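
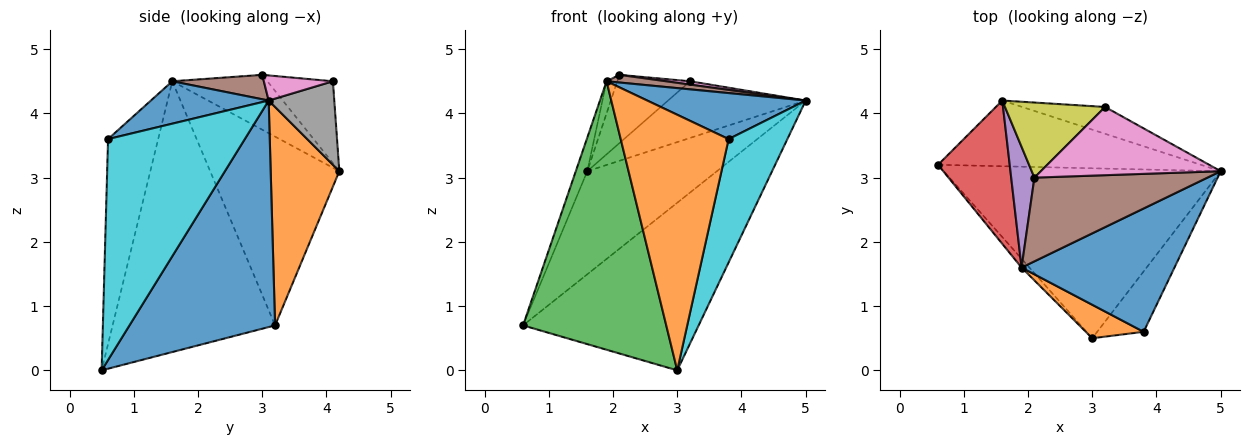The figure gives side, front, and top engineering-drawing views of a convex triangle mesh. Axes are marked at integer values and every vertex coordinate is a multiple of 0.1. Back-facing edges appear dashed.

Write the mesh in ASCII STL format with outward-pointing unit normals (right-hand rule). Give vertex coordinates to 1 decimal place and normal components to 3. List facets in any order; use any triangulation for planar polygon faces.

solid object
 facet normal 0.503 0.607 -0.615
  outer loop
   vertex 3.0 0.5 0.0
   vertex 0.6 3.2 0.7
   vertex 5.0 3.1 4.2
  endloop
 endfacet
 facet normal 0.408 0.770 -0.491
  outer loop
   vertex 1.6 4.2 3.1
   vertex 5.0 3.1 4.2
   vertex 0.6 3.2 0.7
  endloop
 endfacet
 facet normal -0.750 -0.661 -0.022
  outer loop
   vertex 1.9 1.6 4.5
   vertex 0.6 3.2 0.7
   vertex 3.0 0.5 0.0
  endloop
 endfacet
 facet normal -0.932 0.083 0.354
  outer loop
   vertex 1.9 1.6 4.5
   vertex 1.6 4.2 3.1
   vertex 0.6 3.2 0.7
  endloop
 endfacet
 facet normal -0.916 0.103 0.388
  outer loop
   vertex 1.9 1.6 4.5
   vertex 2.1 3.0 4.6
   vertex 1.6 4.2 3.1
  endloop
 endfacet
 facet normal 0.139 -0.090 0.986
  outer loop
   vertex 1.9 1.6 4.5
   vertex 5.0 3.1 4.2
   vertex 2.1 3.0 4.6
  endloop
 endfacet
 facet normal 0.138 -0.048 0.989
  outer loop
   vertex 3.2 4.1 4.5
   vertex 2.1 3.0 4.6
   vertex 5.0 3.1 4.2
  endloop
 endfacet
 facet normal 0.396 0.830 -0.393
  outer loop
   vertex 3.2 4.1 4.5
   vertex 5.0 3.1 4.2
   vertex 1.6 4.2 3.1
  endloop
 endfacet
 facet normal -0.518 0.575 0.633
  outer loop
   vertex 3.2 4.1 4.5
   vertex 1.6 4.2 3.1
   vertex 2.1 3.0 4.6
  endloop
 endfacet
 facet normal 0.902 -0.387 -0.190
  outer loop
   vertex 3.8 0.6 3.6
   vertex 3.0 0.5 0.0
   vertex 5.0 3.1 4.2
  endloop
 endfacet
 facet normal 0.251 -0.338 0.907
  outer loop
   vertex 3.8 0.6 3.6
   vertex 5.0 3.1 4.2
   vertex 1.9 1.6 4.5
  endloop
 endfacet
 facet normal -0.418 -0.901 0.118
  outer loop
   vertex 3.8 0.6 3.6
   vertex 1.9 1.6 4.5
   vertex 3.0 0.5 0.0
  endloop
 endfacet
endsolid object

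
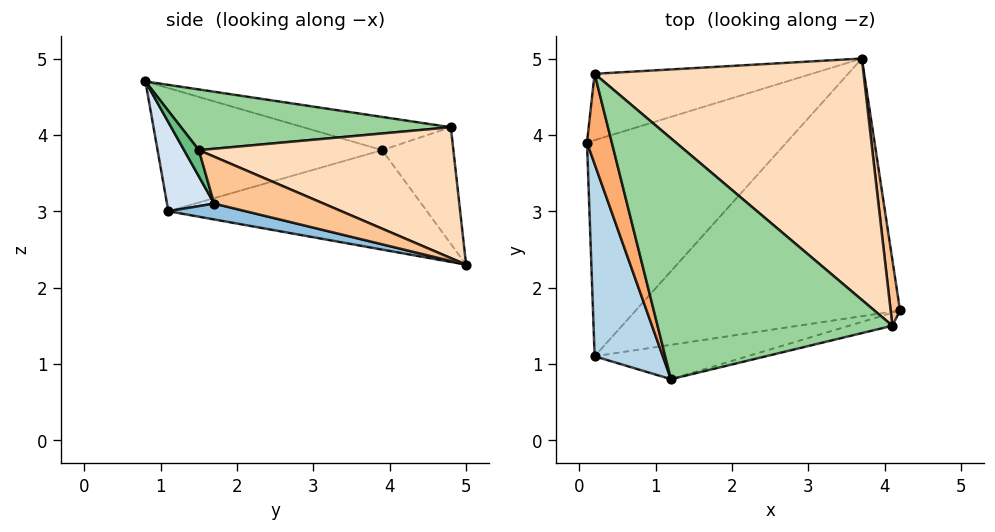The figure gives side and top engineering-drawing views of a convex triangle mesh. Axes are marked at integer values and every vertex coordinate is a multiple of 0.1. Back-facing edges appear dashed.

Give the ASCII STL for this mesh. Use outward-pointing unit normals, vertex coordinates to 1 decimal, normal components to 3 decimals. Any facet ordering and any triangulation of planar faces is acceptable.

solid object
 facet normal -0.434 0.233 -0.870
  outer loop
   vertex 0.2 1.1 3.0
   vertex 0.1 3.9 3.8
   vertex 3.7 5.0 2.3
  endloop
 endfacet
 facet normal 0.058 -0.227 -0.972
  outer loop
   vertex 0.2 1.1 3.0
   vertex 3.7 5.0 2.3
   vertex 4.2 1.7 3.1
  endloop
 endfacet
 facet normal -0.862 -0.167 0.478
  outer loop
   vertex 0.2 1.1 3.0
   vertex 1.2 0.8 4.7
   vertex 0.1 3.9 3.8
  endloop
 endfacet
 facet normal 0.150 -0.955 -0.257
  outer loop
   vertex 0.2 1.1 3.0
   vertex 4.2 1.7 3.1
   vertex 1.2 0.8 4.7
  endloop
 endfacet
 facet normal -0.447 0.327 -0.833
  outer loop
   vertex 0.2 4.8 4.1
   vertex 3.7 5.0 2.3
   vertex 0.1 3.9 3.8
  endloop
 endfacet
 facet normal -0.796 -0.110 0.595
  outer loop
   vertex 0.2 4.8 4.1
   vertex 0.1 3.9 3.8
   vertex 1.2 0.8 4.7
  endloop
 endfacet
 facet normal 0.962 0.192 0.192
  outer loop
   vertex 4.1 1.5 3.8
   vertex 4.2 1.7 3.1
   vertex 3.7 5.0 2.3
  endloop
 endfacet
 facet normal 0.401 0.399 0.824
  outer loop
   vertex 4.1 1.5 3.8
   vertex 3.7 5.0 2.3
   vertex 0.2 4.8 4.1
  endloop
 endfacet
 facet normal 0.153 -0.956 -0.251
  outer loop
   vertex 4.1 1.5 3.8
   vertex 1.2 0.8 4.7
   vertex 4.2 1.7 3.1
  endloop
 endfacet
 facet normal 0.245 0.203 0.948
  outer loop
   vertex 4.1 1.5 3.8
   vertex 0.2 4.8 4.1
   vertex 1.2 0.8 4.7
  endloop
 endfacet
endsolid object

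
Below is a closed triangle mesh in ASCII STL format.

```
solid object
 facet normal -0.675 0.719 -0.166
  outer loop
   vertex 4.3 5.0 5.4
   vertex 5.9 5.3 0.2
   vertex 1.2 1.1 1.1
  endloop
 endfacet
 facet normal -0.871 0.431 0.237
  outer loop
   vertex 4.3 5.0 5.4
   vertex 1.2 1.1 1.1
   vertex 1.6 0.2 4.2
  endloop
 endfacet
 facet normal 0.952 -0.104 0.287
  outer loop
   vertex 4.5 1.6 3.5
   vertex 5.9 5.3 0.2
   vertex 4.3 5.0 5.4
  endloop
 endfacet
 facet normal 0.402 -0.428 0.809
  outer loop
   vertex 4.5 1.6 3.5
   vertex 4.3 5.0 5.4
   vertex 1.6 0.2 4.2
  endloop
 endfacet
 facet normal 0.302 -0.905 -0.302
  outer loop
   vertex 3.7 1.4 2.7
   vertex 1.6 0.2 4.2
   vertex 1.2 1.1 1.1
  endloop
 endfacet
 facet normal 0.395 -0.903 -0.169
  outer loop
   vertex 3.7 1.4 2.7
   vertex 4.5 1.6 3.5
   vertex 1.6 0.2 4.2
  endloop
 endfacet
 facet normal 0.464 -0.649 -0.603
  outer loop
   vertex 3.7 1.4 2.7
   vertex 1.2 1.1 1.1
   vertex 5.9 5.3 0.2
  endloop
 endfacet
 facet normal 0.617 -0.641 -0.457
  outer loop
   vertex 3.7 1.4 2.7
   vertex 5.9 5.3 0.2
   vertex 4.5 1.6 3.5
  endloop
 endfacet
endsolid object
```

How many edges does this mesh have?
12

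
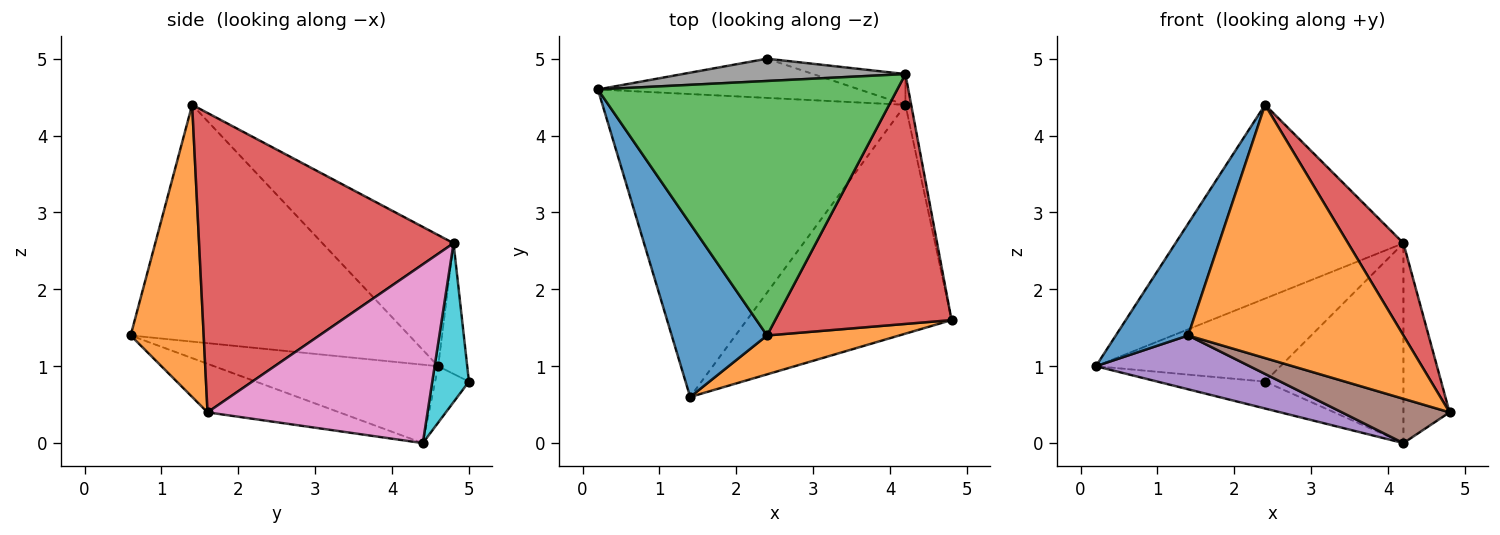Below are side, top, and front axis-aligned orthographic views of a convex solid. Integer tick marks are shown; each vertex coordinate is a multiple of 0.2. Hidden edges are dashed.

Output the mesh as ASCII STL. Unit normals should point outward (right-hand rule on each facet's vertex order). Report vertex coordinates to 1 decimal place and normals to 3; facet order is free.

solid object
 facet normal -0.902 -0.234 0.363
  outer loop
   vertex 2.4 1.4 4.4
   vertex 0.2 4.6 1.0
   vertex 1.4 0.6 1.4
  endloop
 endfacet
 facet normal 0.318 -0.937 0.144
  outer loop
   vertex 2.4 1.4 4.4
   vertex 1.4 0.6 1.4
   vertex 4.8 1.6 0.4
  endloop
 endfacet
 facet normal -0.329 0.572 0.751
  outer loop
   vertex 4.2 4.8 2.6
   vertex 0.2 4.6 1.0
   vertex 2.4 1.4 4.4
  endloop
 endfacet
 facet normal 0.847 -0.184 0.499
  outer loop
   vertex 4.2 4.8 2.6
   vertex 2.4 1.4 4.4
   vertex 4.8 1.6 0.4
  endloop
 endfacet
 facet normal -0.247 -0.170 -0.954
  outer loop
   vertex 4.2 4.4 0.0
   vertex 1.4 0.6 1.4
   vertex 0.2 4.6 1.0
  endloop
 endfacet
 facet normal -0.227 -0.185 -0.956
  outer loop
   vertex 4.2 4.4 0.0
   vertex 4.8 1.6 0.4
   vertex 1.4 0.6 1.4
  endloop
 endfacet
 facet normal 0.978 0.205 -0.032
  outer loop
   vertex 4.2 4.4 0.0
   vertex 4.2 4.8 2.6
   vertex 4.8 1.6 0.4
  endloop
 endfacet
 facet normal -0.150 0.955 0.256
  outer loop
   vertex 2.4 5.0 0.8
   vertex 0.2 4.6 1.0
   vertex 4.2 4.8 2.6
  endloop
 endfacet
 facet normal -0.175 0.557 -0.812
  outer loop
   vertex 2.4 5.0 0.8
   vertex 4.2 4.4 0.0
   vertex 0.2 4.6 1.0
  endloop
 endfacet
 facet normal 0.253 0.956 -0.147
  outer loop
   vertex 2.4 5.0 0.8
   vertex 4.2 4.8 2.6
   vertex 4.2 4.4 0.0
  endloop
 endfacet
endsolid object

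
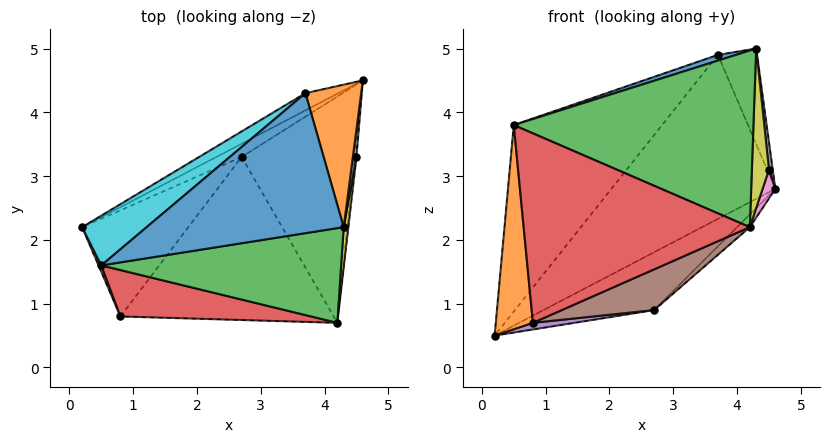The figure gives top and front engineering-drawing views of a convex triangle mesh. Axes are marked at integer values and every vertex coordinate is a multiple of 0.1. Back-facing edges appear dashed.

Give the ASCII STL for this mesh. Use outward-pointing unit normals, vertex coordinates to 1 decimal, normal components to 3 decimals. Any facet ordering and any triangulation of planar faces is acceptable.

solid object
 facet normal -0.422 0.902 -0.095
  outer loop
   vertex 3.7 4.3 4.9
   vertex 4.6 4.5 2.8
   vertex 0.2 2.2 0.5
  endloop
 endfacet
 facet normal 0.876 0.269 0.401
  outer loop
   vertex 3.7 4.3 4.9
   vertex 4.3 2.2 5.0
   vertex 4.6 4.5 2.8
  endloop
 endfacet
 facet normal -0.366 0.907 -0.207
  outer loop
   vertex 2.7 3.3 0.9
   vertex 0.2 2.2 0.5
   vertex 4.6 4.5 2.8
  endloop
 endfacet
 facet normal 0.694 0.041 -0.719
  outer loop
   vertex 2.7 3.3 0.9
   vertex 4.6 4.5 2.8
   vertex 4.2 0.7 2.2
  endloop
 endfacet
 facet normal 0.184 -0.061 -0.981
  outer loop
   vertex 0.8 0.8 0.7
   vertex 0.2 2.2 0.5
   vertex 2.7 3.3 0.9
  endloop
 endfacet
 facet normal 0.388 -0.223 -0.894
  outer loop
   vertex 0.8 0.8 0.7
   vertex 2.7 3.3 0.9
   vertex 4.2 0.7 2.2
  endloop
 endfacet
 facet normal 0.994 -0.096 -0.053
  outer loop
   vertex 4.5 3.3 3.1
   vertex 4.2 0.7 2.2
   vertex 4.6 4.5 2.8
  endloop
 endfacet
 facet normal 0.996 -0.066 0.066
  outer loop
   vertex 4.5 3.3 3.1
   vertex 4.6 4.5 2.8
   vertex 4.3 2.2 5.0
  endloop
 endfacet
 facet normal 0.992 -0.125 0.032
  outer loop
   vertex 4.5 3.3 3.1
   vertex 4.3 2.2 5.0
   vertex 4.2 0.7 2.2
  endloop
 endfacet
 facet normal -0.671 0.717 0.191
  outer loop
   vertex 0.5 1.6 3.8
   vertex 3.7 4.3 4.9
   vertex 0.2 2.2 0.5
  endloop
 endfacet
 facet normal -0.295 -0.039 0.955
  outer loop
   vertex 0.5 1.6 3.8
   vertex 4.3 2.2 5.0
   vertex 3.7 4.3 4.9
  endloop
 endfacet
 facet normal -0.920 -0.392 0.012
  outer loop
   vertex 0.5 1.6 3.8
   vertex 0.2 2.2 0.5
   vertex 0.8 0.8 0.7
  endloop
 endfacet
 facet normal -0.010 -0.881 0.472
  outer loop
   vertex 0.5 1.6 3.8
   vertex 4.2 0.7 2.2
   vertex 4.3 2.2 5.0
  endloop
 endfacet
 facet normal -0.132 -0.963 0.236
  outer loop
   vertex 0.5 1.6 3.8
   vertex 0.8 0.8 0.7
   vertex 4.2 0.7 2.2
  endloop
 endfacet
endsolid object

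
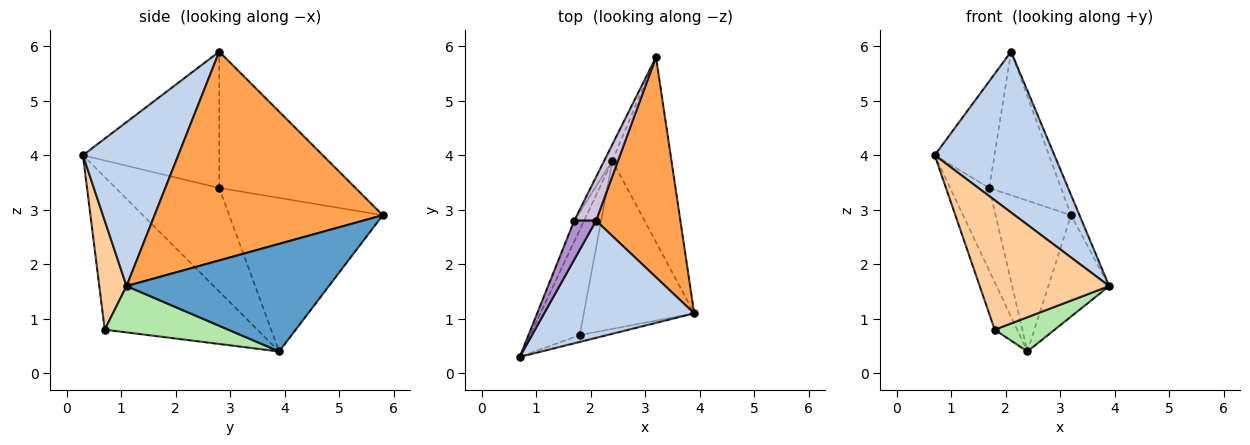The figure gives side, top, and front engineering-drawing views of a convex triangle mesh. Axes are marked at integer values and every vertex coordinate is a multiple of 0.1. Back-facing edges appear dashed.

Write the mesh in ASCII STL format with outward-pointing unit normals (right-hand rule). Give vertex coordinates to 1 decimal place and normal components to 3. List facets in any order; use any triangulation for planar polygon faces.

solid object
 facet normal 0.848 0.255 -0.465
  outer loop
   vertex 2.4 3.9 0.4
   vertex 3.2 5.8 2.9
   vertex 3.9 1.1 1.6
  endloop
 endfacet
 facet normal 0.541 -0.680 0.495
  outer loop
   vertex 2.1 2.8 5.9
   vertex 0.7 0.3 4.0
   vertex 3.9 1.1 1.6
  endloop
 endfacet
 facet normal 0.927 0.034 0.374
  outer loop
   vertex 2.1 2.8 5.9
   vertex 3.9 1.1 1.6
   vertex 3.2 5.8 2.9
  endloop
 endfacet
 facet normal 0.206 -0.977 -0.051
  outer loop
   vertex 1.8 0.7 0.8
   vertex 3.9 1.1 1.6
   vertex 0.7 0.3 4.0
  endloop
 endfacet
 facet normal -0.942 0.138 -0.306
  outer loop
   vertex 1.8 0.7 0.8
   vertex 0.7 0.3 4.0
   vertex 2.4 3.9 0.4
  endloop
 endfacet
 facet normal 0.380 -0.185 -0.906
  outer loop
   vertex 1.8 0.7 0.8
   vertex 2.4 3.9 0.4
   vertex 3.9 1.1 1.6
  endloop
 endfacet
 facet normal -0.932 0.352 -0.089
  outer loop
   vertex 1.7 2.8 3.4
   vertex 2.4 3.9 0.4
   vertex 0.7 0.3 4.0
  endloop
 endfacet
 facet normal -0.897 0.440 -0.048
  outer loop
   vertex 1.7 2.8 3.4
   vertex 3.2 5.8 2.9
   vertex 2.4 3.9 0.4
  endloop
 endfacet
 facet normal -0.906 0.397 0.145
  outer loop
   vertex 1.7 2.8 3.4
   vertex 0.7 0.3 4.0
   vertex 2.1 2.8 5.9
  endloop
 endfacet
 facet normal -0.876 0.461 0.140
  outer loop
   vertex 1.7 2.8 3.4
   vertex 2.1 2.8 5.9
   vertex 3.2 5.8 2.9
  endloop
 endfacet
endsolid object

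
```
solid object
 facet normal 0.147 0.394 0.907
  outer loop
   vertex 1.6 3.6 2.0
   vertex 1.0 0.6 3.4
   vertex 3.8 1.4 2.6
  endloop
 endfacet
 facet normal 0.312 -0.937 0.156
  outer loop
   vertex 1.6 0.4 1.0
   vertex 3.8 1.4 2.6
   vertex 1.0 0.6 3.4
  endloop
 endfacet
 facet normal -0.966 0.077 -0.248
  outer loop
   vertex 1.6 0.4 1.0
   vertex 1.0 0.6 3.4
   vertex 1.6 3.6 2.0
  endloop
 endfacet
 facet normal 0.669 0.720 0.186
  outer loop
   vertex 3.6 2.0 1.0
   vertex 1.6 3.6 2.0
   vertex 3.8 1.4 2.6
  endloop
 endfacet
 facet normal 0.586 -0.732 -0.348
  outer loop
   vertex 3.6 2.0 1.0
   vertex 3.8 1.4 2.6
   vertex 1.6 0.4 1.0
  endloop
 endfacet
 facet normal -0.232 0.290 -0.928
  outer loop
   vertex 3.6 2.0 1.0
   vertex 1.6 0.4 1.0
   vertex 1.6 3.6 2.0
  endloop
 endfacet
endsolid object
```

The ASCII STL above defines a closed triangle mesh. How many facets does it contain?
6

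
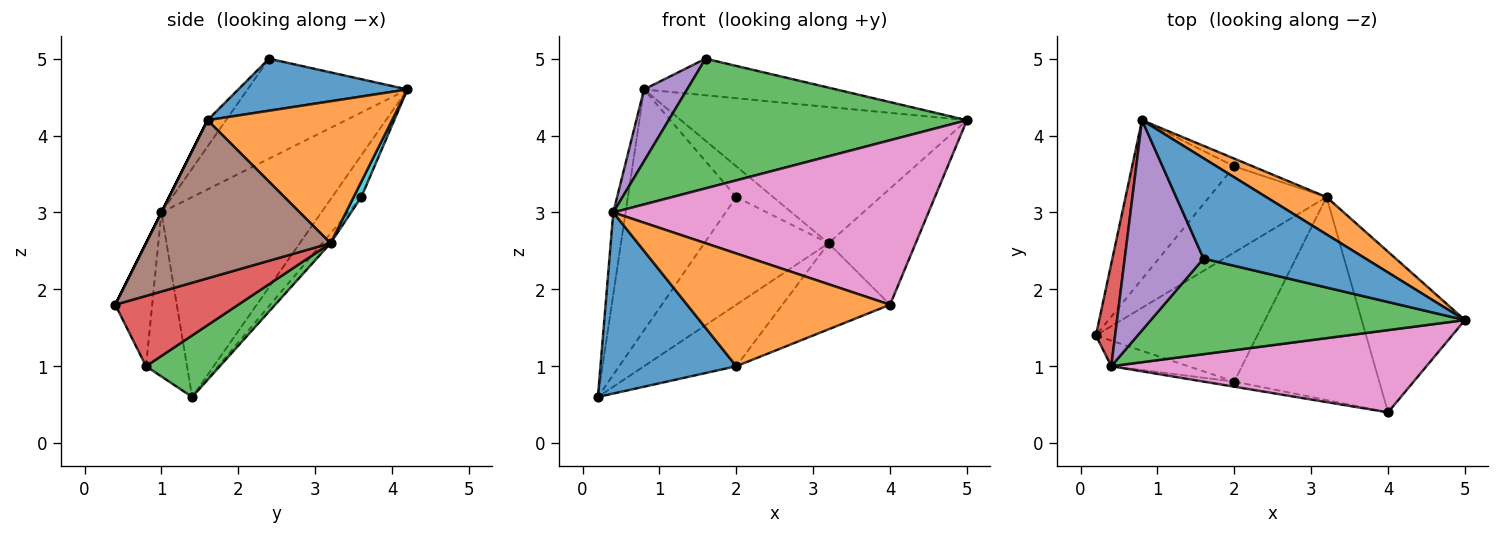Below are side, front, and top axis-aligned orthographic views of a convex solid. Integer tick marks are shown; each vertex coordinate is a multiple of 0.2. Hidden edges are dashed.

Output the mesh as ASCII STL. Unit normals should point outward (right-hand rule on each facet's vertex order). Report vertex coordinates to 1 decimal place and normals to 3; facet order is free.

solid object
 facet normal 0.289 0.328 0.899
  outer loop
   vertex 1.6 2.4 5.0
   vertex 5.0 1.6 4.2
   vertex 0.8 4.2 4.6
  endloop
 endfacet
 facet normal 0.528 0.819 0.225
  outer loop
   vertex 3.2 3.2 2.6
   vertex 0.8 4.2 4.6
   vertex 5.0 1.6 4.2
  endloop
 endfacet
 facet normal -0.050 -0.804 0.593
  outer loop
   vertex 0.4 1.0 3.0
   vertex 5.0 1.6 4.2
   vertex 1.6 2.4 5.0
  endloop
 endfacet
 facet normal -0.993 0.076 0.095
  outer loop
   vertex 0.4 1.0 3.0
   vertex 0.8 4.2 4.6
   vertex 0.2 1.4 0.6
  endloop
 endfacet
 facet normal -0.768 -0.207 0.606
  outer loop
   vertex 0.4 1.0 3.0
   vertex 1.6 2.4 5.0
   vertex 0.8 4.2 4.6
  endloop
 endfacet
 facet normal 0.779 0.368 -0.508
  outer loop
   vertex 4.0 0.4 1.8
   vertex 3.2 3.2 2.6
   vertex 5.0 1.6 4.2
  endloop
 endfacet
 facet normal 0.000 -0.894 0.447
  outer loop
   vertex 4.0 0.4 1.8
   vertex 5.0 1.6 4.2
   vertex 0.4 1.0 3.0
  endloop
 endfacet
 facet normal -0.219 0.814 -0.537
  outer loop
   vertex 2.0 3.6 3.2
   vertex 0.2 1.4 0.6
   vertex 0.8 4.2 4.6
  endloop
 endfacet
 facet normal -0.052 0.780 -0.624
  outer loop
   vertex 2.0 3.6 3.2
   vertex 3.2 3.2 2.6
   vertex 0.2 1.4 0.6
  endloop
 endfacet
 facet normal 0.198 0.951 -0.238
  outer loop
   vertex 2.0 3.6 3.2
   vertex 0.8 4.2 4.6
   vertex 3.2 3.2 2.6
  endloop
 endfacet
 facet normal -0.286 -0.949 -0.134
  outer loop
   vertex 2.0 0.8 1.0
   vertex 0.4 1.0 3.0
   vertex 0.2 1.4 0.6
  endloop
 endfacet
 facet normal -0.179 -0.983 -0.045
  outer loop
   vertex 2.0 0.8 1.0
   vertex 4.0 0.4 1.8
   vertex 0.4 1.0 3.0
  endloop
 endfacet
 facet normal 0.325 0.407 -0.854
  outer loop
   vertex 2.0 0.8 1.0
   vertex 0.2 1.4 0.6
   vertex 3.2 3.2 2.6
  endloop
 endfacet
 facet normal 0.408 0.357 -0.841
  outer loop
   vertex 2.0 0.8 1.0
   vertex 3.2 3.2 2.6
   vertex 4.0 0.4 1.8
  endloop
 endfacet
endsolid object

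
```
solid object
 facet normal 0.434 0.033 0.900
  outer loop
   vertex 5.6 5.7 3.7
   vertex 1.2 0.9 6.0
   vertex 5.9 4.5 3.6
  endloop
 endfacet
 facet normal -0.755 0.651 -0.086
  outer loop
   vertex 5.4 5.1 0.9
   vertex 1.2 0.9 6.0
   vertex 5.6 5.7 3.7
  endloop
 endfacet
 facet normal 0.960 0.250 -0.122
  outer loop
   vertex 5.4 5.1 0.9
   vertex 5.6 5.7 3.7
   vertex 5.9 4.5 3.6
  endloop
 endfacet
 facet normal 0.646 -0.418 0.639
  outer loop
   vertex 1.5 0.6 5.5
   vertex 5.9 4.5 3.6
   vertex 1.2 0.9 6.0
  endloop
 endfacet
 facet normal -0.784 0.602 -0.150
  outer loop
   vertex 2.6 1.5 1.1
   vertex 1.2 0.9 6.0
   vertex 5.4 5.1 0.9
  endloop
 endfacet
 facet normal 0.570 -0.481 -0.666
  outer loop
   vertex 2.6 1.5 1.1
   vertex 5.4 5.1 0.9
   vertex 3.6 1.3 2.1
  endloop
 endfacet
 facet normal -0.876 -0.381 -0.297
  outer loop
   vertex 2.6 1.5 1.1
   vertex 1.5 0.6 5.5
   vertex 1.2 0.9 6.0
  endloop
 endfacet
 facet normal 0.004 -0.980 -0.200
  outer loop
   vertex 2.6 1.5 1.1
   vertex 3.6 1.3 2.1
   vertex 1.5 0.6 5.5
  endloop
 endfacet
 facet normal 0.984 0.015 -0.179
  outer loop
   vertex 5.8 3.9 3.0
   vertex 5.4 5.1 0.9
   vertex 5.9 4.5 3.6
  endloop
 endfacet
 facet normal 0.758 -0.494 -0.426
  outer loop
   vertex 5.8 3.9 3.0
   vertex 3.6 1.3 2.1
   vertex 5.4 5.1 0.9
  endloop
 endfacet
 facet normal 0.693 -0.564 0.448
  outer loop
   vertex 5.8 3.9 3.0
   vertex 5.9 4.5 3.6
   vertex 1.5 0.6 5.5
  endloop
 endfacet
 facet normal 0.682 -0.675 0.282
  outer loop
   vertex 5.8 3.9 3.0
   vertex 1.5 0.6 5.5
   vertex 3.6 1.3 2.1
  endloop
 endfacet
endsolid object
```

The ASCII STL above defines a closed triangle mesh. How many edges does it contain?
18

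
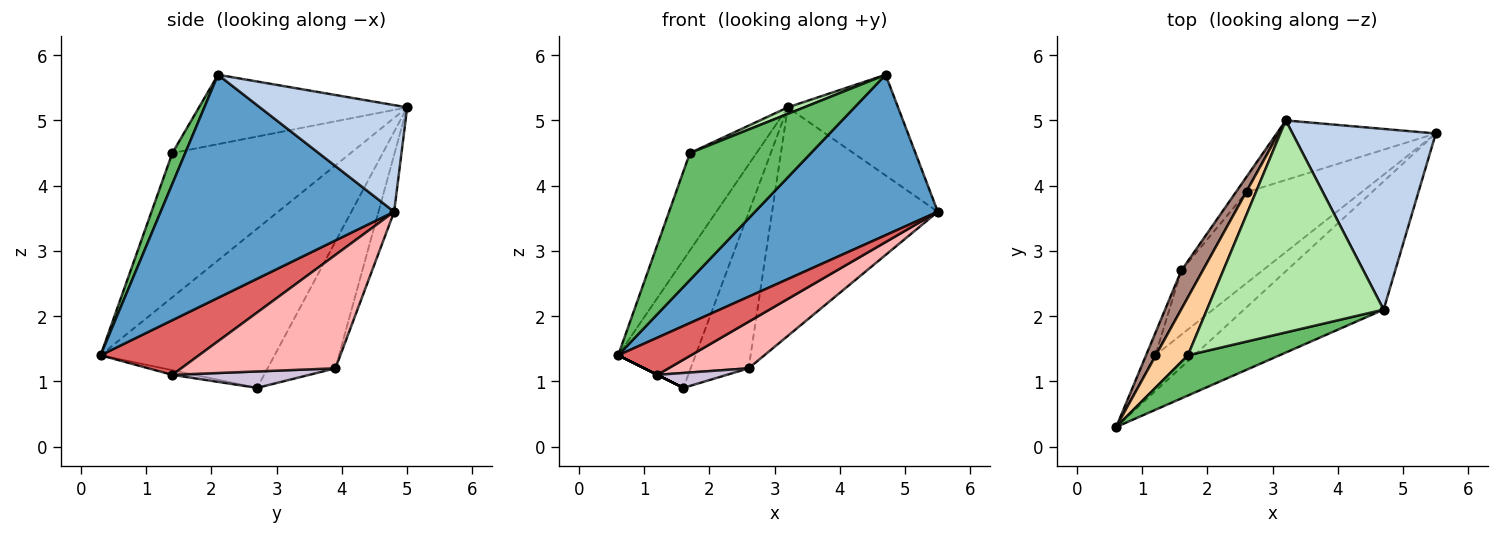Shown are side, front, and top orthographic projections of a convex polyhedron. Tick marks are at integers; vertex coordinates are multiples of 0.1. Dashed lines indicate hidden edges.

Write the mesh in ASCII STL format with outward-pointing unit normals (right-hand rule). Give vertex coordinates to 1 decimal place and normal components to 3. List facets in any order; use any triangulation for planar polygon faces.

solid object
 facet normal 0.706 -0.553 -0.442
  outer loop
   vertex 4.7 2.1 5.7
   vertex 0.6 0.3 1.4
   vertex 5.5 4.8 3.6
  endloop
 endfacet
 facet normal 0.545 0.408 0.732
  outer loop
   vertex 4.7 2.1 5.7
   vertex 5.5 4.8 3.6
   vertex 3.2 5.0 5.2
  endloop
 endfacet
 facet normal -0.091 0.964 -0.251
  outer loop
   vertex 2.6 3.9 1.2
   vertex 3.2 5.0 5.2
   vertex 5.5 4.8 3.6
  endloop
 endfacet
 facet normal -0.917 0.342 0.204
  outer loop
   vertex 1.7 1.4 4.5
   vertex 3.2 5.0 5.2
   vertex 0.6 0.3 1.4
  endloop
 endfacet
 facet normal 0.101 -0.948 0.301
  outer loop
   vertex 1.7 1.4 4.5
   vertex 0.6 0.3 1.4
   vertex 4.7 2.1 5.7
  endloop
 endfacet
 facet normal -0.365 -0.029 0.930
  outer loop
   vertex 1.7 1.4 4.5
   vertex 4.7 2.1 5.7
   vertex 3.2 5.0 5.2
  endloop
 endfacet
 facet normal 0.697 -0.516 -0.498
  outer loop
   vertex 1.2 1.4 1.1
   vertex 5.5 4.8 3.6
   vertex 0.6 0.3 1.4
  endloop
 endfacet
 facet normal 0.660 -0.343 -0.669
  outer loop
   vertex 1.2 1.4 1.1
   vertex 2.6 3.9 1.2
   vertex 5.5 4.8 3.6
  endloop
 endfacet
 facet normal -0.759 0.648 -0.064
  outer loop
   vertex 1.6 2.7 0.9
   vertex 3.2 5.0 5.2
   vertex 2.6 3.9 1.2
  endloop
 endfacet
 facet normal 0.582 -0.296 -0.758
  outer loop
   vertex 1.6 2.7 0.9
   vertex 2.6 3.9 1.2
   vertex 1.2 1.4 1.1
  endloop
 endfacet
 facet normal -0.907 0.403 0.122
  outer loop
   vertex 1.6 2.7 0.9
   vertex 0.6 0.3 1.4
   vertex 3.2 5.0 5.2
  endloop
 endfacet
 facet normal -0.447 0.000 -0.894
  outer loop
   vertex 1.6 2.7 0.9
   vertex 1.2 1.4 1.1
   vertex 0.6 0.3 1.4
  endloop
 endfacet
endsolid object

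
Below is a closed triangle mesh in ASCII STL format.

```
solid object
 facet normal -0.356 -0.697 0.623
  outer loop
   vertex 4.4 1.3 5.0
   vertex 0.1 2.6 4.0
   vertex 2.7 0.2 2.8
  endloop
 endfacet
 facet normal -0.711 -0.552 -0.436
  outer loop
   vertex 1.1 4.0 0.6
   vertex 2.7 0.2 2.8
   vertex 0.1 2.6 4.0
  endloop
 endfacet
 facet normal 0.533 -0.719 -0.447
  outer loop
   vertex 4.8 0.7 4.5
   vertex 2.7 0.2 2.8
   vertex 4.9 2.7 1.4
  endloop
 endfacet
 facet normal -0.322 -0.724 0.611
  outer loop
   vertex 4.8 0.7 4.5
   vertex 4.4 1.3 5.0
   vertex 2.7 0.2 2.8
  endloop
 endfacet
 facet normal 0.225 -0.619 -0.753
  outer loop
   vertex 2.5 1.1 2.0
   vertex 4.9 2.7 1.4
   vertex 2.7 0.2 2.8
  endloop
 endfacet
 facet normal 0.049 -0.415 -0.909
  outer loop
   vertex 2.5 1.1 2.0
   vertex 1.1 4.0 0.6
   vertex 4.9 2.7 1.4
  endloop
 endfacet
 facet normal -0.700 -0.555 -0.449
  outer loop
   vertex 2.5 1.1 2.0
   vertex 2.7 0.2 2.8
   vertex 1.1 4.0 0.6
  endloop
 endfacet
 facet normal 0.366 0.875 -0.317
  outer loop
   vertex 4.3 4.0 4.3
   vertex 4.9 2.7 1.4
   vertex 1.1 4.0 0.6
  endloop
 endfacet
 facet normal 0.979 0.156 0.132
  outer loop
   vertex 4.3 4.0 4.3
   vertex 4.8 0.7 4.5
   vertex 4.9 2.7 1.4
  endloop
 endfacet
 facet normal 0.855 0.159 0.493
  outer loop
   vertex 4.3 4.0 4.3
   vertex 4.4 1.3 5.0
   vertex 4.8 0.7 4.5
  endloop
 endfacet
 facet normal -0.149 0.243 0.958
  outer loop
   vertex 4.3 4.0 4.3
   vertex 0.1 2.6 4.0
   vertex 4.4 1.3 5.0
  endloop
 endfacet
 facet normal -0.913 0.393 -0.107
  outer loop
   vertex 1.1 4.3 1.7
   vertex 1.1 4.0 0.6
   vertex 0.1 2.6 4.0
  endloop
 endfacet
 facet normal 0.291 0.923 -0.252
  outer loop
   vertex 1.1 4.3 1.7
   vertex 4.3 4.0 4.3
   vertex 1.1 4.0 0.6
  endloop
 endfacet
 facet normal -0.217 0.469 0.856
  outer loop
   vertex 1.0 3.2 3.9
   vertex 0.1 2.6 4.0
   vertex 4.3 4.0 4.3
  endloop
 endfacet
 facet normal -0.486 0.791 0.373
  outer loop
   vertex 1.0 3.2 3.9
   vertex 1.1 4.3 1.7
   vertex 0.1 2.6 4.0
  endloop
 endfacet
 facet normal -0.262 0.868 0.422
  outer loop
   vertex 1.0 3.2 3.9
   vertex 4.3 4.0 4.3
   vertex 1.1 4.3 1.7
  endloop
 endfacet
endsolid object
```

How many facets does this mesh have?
16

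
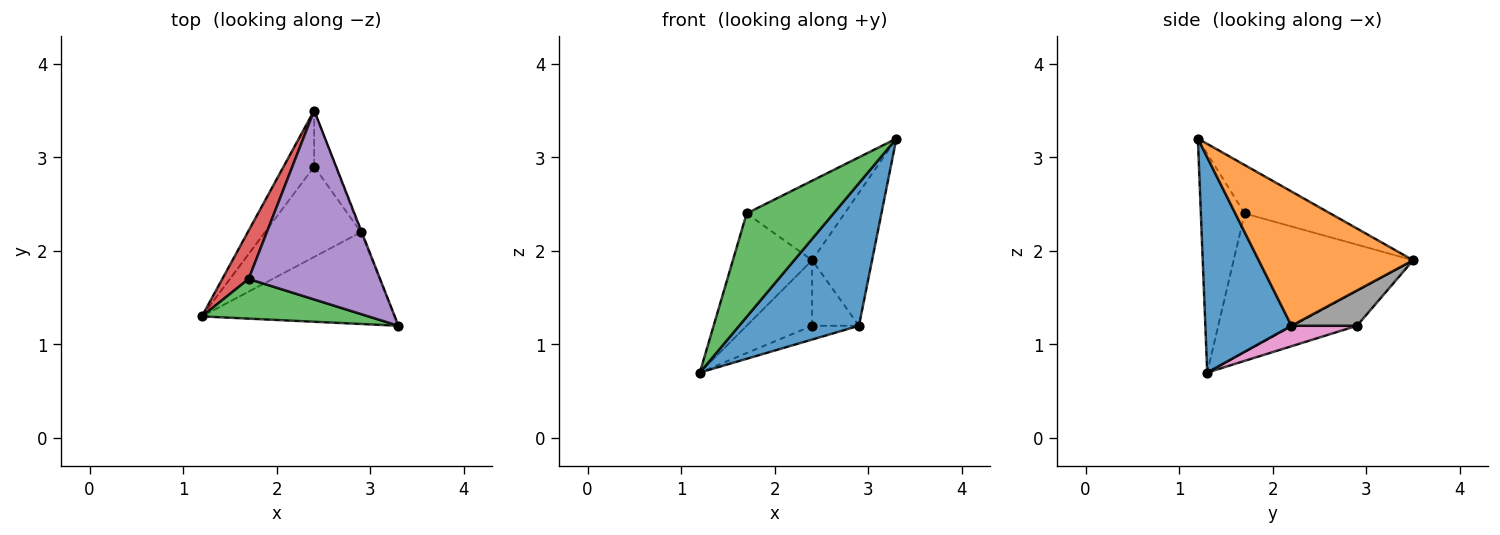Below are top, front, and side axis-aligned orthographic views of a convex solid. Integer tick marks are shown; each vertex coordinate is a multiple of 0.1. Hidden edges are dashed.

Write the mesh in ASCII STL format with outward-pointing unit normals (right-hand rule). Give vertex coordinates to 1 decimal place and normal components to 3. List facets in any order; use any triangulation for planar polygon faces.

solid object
 facet normal 0.517 -0.720 -0.463
  outer loop
   vertex 2.9 2.2 1.2
   vertex 3.3 1.2 3.2
   vertex 1.2 1.3 0.7
  endloop
 endfacet
 facet normal 0.932 0.362 -0.006
  outer loop
   vertex 2.9 2.2 1.2
   vertex 2.4 3.5 1.9
   vertex 3.3 1.2 3.2
  endloop
 endfacet
 facet normal -0.426 -0.845 0.324
  outer loop
   vertex 1.7 1.7 2.4
   vertex 1.2 1.3 0.7
   vertex 3.3 1.2 3.2
  endloop
 endfacet
 facet normal -0.901 0.398 0.171
  outer loop
   vertex 1.7 1.7 2.4
   vertex 2.4 3.5 1.9
   vertex 1.2 1.3 0.7
  endloop
 endfacet
 facet normal -0.322 0.367 0.873
  outer loop
   vertex 1.7 1.7 2.4
   vertex 3.3 1.2 3.2
   vertex 2.4 3.5 1.9
  endloop
 endfacet
 facet normal -0.595 0.610 -0.523
  outer loop
   vertex 2.4 2.9 1.2
   vertex 1.2 1.3 0.7
   vertex 2.4 3.5 1.9
  endloop
 endfacet
 facet normal 0.206 0.147 -0.967
  outer loop
   vertex 2.4 2.9 1.2
   vertex 2.9 2.2 1.2
   vertex 1.2 1.3 0.7
  endloop
 endfacet
 facet normal 0.728 0.520 -0.446
  outer loop
   vertex 2.4 2.9 1.2
   vertex 2.4 3.5 1.9
   vertex 2.9 2.2 1.2
  endloop
 endfacet
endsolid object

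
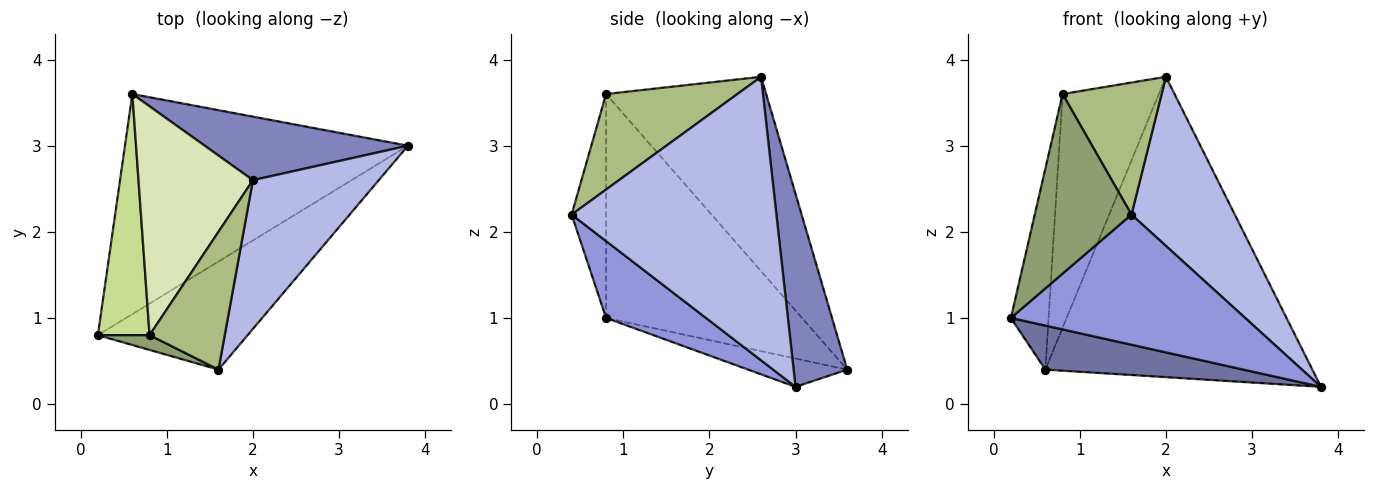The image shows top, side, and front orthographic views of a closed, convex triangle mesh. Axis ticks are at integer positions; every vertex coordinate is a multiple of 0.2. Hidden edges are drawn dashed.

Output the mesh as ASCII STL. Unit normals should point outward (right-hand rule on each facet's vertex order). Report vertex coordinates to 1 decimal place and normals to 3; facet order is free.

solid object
 facet normal -0.098 -0.195 -0.976
  outer loop
   vertex 0.6 3.6 0.4
   vertex 3.8 3.0 0.2
   vertex 0.2 0.8 1.0
  endloop
 endfacet
 facet normal 0.193 0.960 0.203
  outer loop
   vertex 2.0 2.6 3.8
   vertex 3.8 3.0 0.2
   vertex 0.6 3.6 0.4
  endloop
 endfacet
 facet normal 0.312 -0.731 -0.607
  outer loop
   vertex 1.6 0.4 2.2
   vertex 0.2 0.8 1.0
   vertex 3.8 3.0 0.2
  endloop
 endfacet
 facet normal 0.830 -0.419 0.368
  outer loop
   vertex 1.6 0.4 2.2
   vertex 3.8 3.0 0.2
   vertex 2.0 2.6 3.8
  endloop
 endfacet
 facet normal -0.335 -0.939 0.077
  outer loop
   vertex 0.8 0.8 3.6
   vertex 0.2 0.8 1.0
   vertex 1.6 0.4 2.2
  endloop
 endfacet
 facet normal 0.676 -0.510 0.532
  outer loop
   vertex 0.8 0.8 3.6
   vertex 1.6 0.4 2.2
   vertex 2.0 2.6 3.8
  endloop
 endfacet
 facet normal -0.958 0.184 0.221
  outer loop
   vertex 0.8 0.8 3.6
   vertex 0.6 3.6 0.4
   vertex 0.2 0.8 1.0
  endloop
 endfacet
 facet normal -0.765 0.460 0.450
  outer loop
   vertex 0.8 0.8 3.6
   vertex 2.0 2.6 3.8
   vertex 0.6 3.6 0.4
  endloop
 endfacet
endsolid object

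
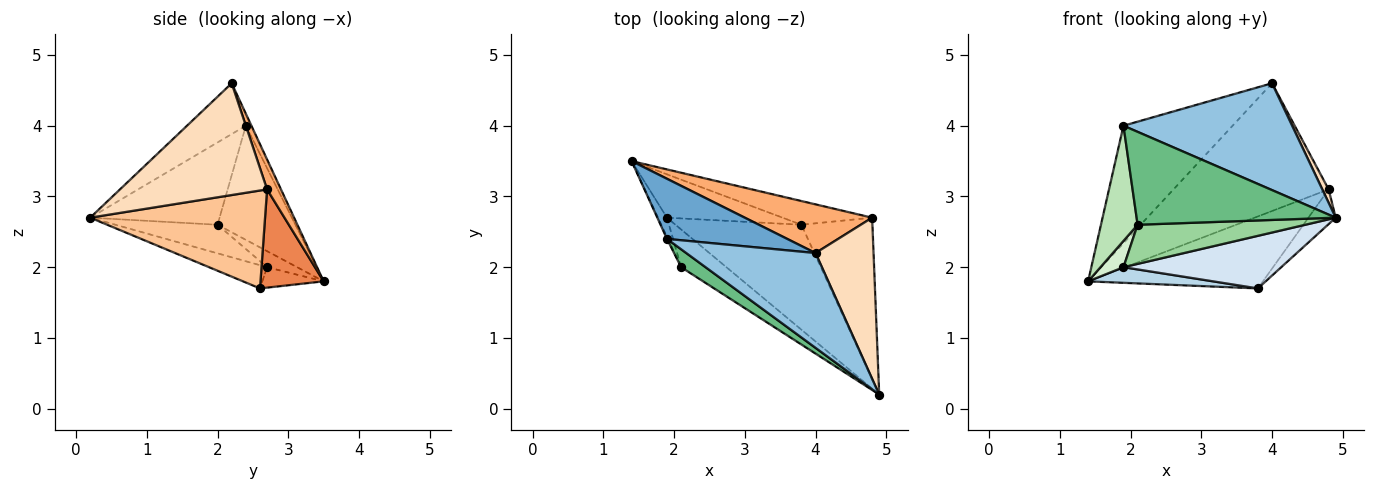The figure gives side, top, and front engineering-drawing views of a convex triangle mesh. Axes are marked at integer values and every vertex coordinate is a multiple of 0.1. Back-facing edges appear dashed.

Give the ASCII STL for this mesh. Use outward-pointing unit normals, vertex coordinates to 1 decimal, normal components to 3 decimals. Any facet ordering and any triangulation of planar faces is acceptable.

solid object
 facet normal -0.045 0.889 0.455
  outer loop
   vertex 1.9 2.4 4.0
   vertex 4.0 2.2 4.6
   vertex 1.4 3.5 1.8
  endloop
 endfacet
 facet normal -0.252 -0.724 0.642
  outer loop
   vertex 1.9 2.4 4.0
   vertex 4.9 0.2 2.7
   vertex 4.0 2.2 4.6
  endloop
 endfacet
 facet normal -0.164 -0.335 -0.928
  outer loop
   vertex 1.9 2.7 2.0
   vertex 1.4 3.5 1.8
   vertex 3.8 2.6 1.7
  endloop
 endfacet
 facet normal -0.163 -0.442 -0.882
  outer loop
   vertex 1.9 2.7 2.0
   vertex 3.8 2.6 1.7
   vertex 4.9 0.2 2.7
  endloop
 endfacet
 facet normal 0.325 0.898 -0.296
  outer loop
   vertex 4.8 2.7 3.1
   vertex 3.8 2.6 1.7
   vertex 1.4 3.5 1.8
  endloop
 endfacet
 facet normal 0.083 0.931 0.355
  outer loop
   vertex 4.8 2.7 3.1
   vertex 1.4 3.5 1.8
   vertex 4.0 2.2 4.6
  endloop
 endfacet
 facet normal 0.803 0.125 -0.583
  outer loop
   vertex 4.8 2.7 3.1
   vertex 4.9 0.2 2.7
   vertex 3.8 2.6 1.7
  endloop
 endfacet
 facet normal 0.887 -0.038 0.460
  outer loop
   vertex 4.8 2.7 3.1
   vertex 4.0 2.2 4.6
   vertex 4.9 0.2 2.7
  endloop
 endfacet
 facet normal -0.538 -0.828 0.160
  outer loop
   vertex 2.1 2.0 2.6
   vertex 4.9 0.2 2.7
   vertex 1.9 2.4 4.0
  endloop
 endfacet
 facet normal -0.401 -0.659 -0.636
  outer loop
   vertex 2.1 2.0 2.6
   vertex 1.9 2.7 2.0
   vertex 4.9 0.2 2.7
  endloop
 endfacet
 facet normal -0.905 -0.426 -0.007
  outer loop
   vertex 2.1 2.0 2.6
   vertex 1.9 2.4 4.0
   vertex 1.4 3.5 1.8
  endloop
 endfacet
 facet normal -0.726 -0.555 -0.406
  outer loop
   vertex 2.1 2.0 2.6
   vertex 1.4 3.5 1.8
   vertex 1.9 2.7 2.0
  endloop
 endfacet
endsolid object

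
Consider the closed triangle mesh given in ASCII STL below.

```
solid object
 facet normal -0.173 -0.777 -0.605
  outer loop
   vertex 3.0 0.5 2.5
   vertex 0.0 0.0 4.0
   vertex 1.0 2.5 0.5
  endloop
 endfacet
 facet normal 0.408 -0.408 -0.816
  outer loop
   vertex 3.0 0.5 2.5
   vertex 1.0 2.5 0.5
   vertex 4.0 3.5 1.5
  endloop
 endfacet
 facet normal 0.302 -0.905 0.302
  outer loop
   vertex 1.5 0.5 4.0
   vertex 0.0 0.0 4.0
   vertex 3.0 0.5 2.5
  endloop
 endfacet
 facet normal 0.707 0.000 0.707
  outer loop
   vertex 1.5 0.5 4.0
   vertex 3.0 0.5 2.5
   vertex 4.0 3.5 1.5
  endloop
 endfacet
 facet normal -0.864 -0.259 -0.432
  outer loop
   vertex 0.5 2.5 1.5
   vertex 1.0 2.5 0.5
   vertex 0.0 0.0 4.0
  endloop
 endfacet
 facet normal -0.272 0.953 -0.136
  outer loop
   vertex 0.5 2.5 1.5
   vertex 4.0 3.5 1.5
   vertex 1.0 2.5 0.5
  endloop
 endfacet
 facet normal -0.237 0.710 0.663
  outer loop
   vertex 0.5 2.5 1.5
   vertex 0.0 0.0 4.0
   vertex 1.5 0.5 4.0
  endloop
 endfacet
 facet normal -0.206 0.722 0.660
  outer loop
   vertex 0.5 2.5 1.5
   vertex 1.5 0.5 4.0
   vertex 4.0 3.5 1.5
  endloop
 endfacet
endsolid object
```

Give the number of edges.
12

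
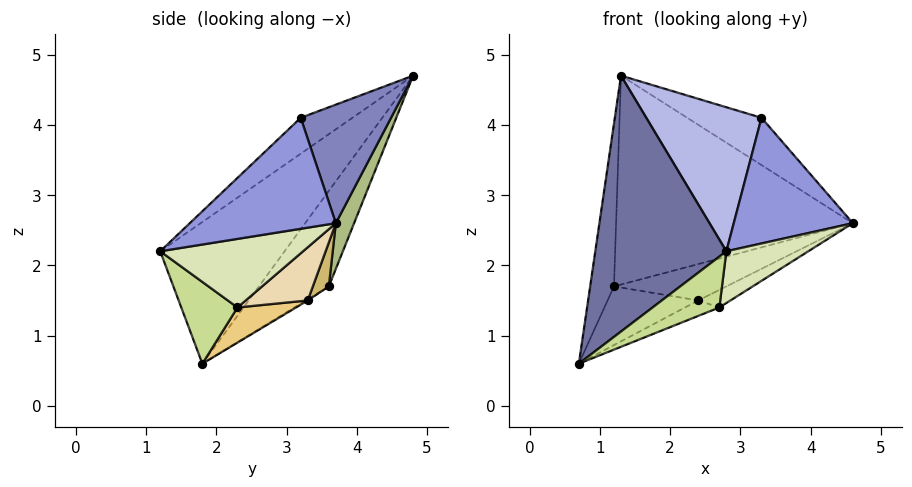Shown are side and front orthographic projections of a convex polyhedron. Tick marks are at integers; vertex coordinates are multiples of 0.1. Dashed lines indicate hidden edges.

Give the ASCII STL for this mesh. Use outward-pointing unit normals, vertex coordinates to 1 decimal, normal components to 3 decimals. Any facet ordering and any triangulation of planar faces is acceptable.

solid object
 facet normal -0.582 -0.613 0.534
  outer loop
   vertex 2.8 1.2 2.2
   vertex 1.3 4.8 4.7
   vertex 0.7 1.8 0.6
  endloop
 endfacet
 facet normal 0.580 0.477 0.661
  outer loop
   vertex 3.3 3.2 4.1
   vertex 4.6 3.7 2.6
   vertex 1.3 4.8 4.7
  endloop
 endfacet
 facet normal 0.704 -0.574 0.419
  outer loop
   vertex 3.3 3.2 4.1
   vertex 2.8 1.2 2.2
   vertex 4.6 3.7 2.6
  endloop
 endfacet
 facet normal -0.280 -0.624 0.730
  outer loop
   vertex 3.3 3.2 4.1
   vertex 1.3 4.8 4.7
   vertex 2.8 1.2 2.2
  endloop
 endfacet
 facet normal -0.942 0.321 -0.097
  outer loop
   vertex 1.2 3.6 1.7
   vertex 0.7 1.8 0.6
   vertex 1.3 4.8 4.7
  endloop
 endfacet
 facet normal 0.071 0.925 -0.372
  outer loop
   vertex 1.2 3.6 1.7
   vertex 1.3 4.8 4.7
   vertex 4.6 3.7 2.6
  endloop
 endfacet
 facet normal 0.426 -0.506 -0.750
  outer loop
   vertex 2.7 2.3 1.4
   vertex 2.8 1.2 2.2
   vertex 0.7 1.8 0.6
  endloop
 endfacet
 facet normal 0.680 -0.390 -0.621
  outer loop
   vertex 2.7 2.3 1.4
   vertex 4.6 3.7 2.6
   vertex 2.8 1.2 2.2
  endloop
 endfacet
 facet normal -0.011 0.524 -0.852
  outer loop
   vertex 2.4 3.3 1.5
   vertex 0.7 1.8 0.6
   vertex 1.2 3.6 1.7
  endloop
 endfacet
 facet normal 0.118 0.833 -0.540
  outer loop
   vertex 2.4 3.3 1.5
   vertex 1.2 3.6 1.7
   vertex 4.6 3.7 2.6
  endloop
 endfacet
 facet normal 0.323 0.190 -0.927
  outer loop
   vertex 2.4 3.3 1.5
   vertex 2.7 2.3 1.4
   vertex 0.7 1.8 0.6
  endloop
 endfacet
 facet normal 0.406 0.211 -0.889
  outer loop
   vertex 2.4 3.3 1.5
   vertex 4.6 3.7 2.6
   vertex 2.7 2.3 1.4
  endloop
 endfacet
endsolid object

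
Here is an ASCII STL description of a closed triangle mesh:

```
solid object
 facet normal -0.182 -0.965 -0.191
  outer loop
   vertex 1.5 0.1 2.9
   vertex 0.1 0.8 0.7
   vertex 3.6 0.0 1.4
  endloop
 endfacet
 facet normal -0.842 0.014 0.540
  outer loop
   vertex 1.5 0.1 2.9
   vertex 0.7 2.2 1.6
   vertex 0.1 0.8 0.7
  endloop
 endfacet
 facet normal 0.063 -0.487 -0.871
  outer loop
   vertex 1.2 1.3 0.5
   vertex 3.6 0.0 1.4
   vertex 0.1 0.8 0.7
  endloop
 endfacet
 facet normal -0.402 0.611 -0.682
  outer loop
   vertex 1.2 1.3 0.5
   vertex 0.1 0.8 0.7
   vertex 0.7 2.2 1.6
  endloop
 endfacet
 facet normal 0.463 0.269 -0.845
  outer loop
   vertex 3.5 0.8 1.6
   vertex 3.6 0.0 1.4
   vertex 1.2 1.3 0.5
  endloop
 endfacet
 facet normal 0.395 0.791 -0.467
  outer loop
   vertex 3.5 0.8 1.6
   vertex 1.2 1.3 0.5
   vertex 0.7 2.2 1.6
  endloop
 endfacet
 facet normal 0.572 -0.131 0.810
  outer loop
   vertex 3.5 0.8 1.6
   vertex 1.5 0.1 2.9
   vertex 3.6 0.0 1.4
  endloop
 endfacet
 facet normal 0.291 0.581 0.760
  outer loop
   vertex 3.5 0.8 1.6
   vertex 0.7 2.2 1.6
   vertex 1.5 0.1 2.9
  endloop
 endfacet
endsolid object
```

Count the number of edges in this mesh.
12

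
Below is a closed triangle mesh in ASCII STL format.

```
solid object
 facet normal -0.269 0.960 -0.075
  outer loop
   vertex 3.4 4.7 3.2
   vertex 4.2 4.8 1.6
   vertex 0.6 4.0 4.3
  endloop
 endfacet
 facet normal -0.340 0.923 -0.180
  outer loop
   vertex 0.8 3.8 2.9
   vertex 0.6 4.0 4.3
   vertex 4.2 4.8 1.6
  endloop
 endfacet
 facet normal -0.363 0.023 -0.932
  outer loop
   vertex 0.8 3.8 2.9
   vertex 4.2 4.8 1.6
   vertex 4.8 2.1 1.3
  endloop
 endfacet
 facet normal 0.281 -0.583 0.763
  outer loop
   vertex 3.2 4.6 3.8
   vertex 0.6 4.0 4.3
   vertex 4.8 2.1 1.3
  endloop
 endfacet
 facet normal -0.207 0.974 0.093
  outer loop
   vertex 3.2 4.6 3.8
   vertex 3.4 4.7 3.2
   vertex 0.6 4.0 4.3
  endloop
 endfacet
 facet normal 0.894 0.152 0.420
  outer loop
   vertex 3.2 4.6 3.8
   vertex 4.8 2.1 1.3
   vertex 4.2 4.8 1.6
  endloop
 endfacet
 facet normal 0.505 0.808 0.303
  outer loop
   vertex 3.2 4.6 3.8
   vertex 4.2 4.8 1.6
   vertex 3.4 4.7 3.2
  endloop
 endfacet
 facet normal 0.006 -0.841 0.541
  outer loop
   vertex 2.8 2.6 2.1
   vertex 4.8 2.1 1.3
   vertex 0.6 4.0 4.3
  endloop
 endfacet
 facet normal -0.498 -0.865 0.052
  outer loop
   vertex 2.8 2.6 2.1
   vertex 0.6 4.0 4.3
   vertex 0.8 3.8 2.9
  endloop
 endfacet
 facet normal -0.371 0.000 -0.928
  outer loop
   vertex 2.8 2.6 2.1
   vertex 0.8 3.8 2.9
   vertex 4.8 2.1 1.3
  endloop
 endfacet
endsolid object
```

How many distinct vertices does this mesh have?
7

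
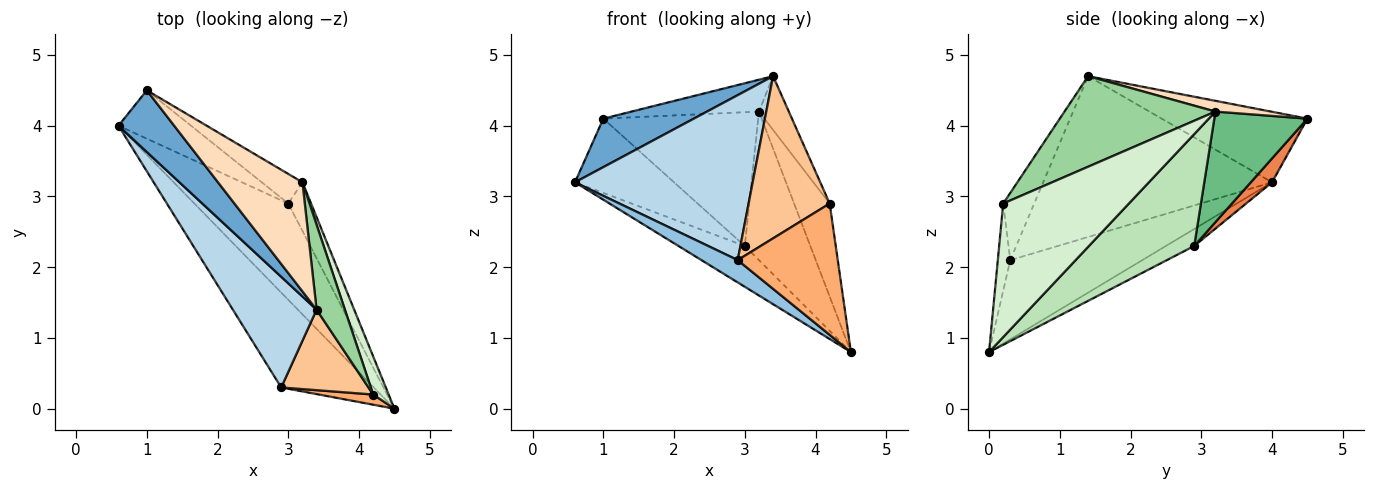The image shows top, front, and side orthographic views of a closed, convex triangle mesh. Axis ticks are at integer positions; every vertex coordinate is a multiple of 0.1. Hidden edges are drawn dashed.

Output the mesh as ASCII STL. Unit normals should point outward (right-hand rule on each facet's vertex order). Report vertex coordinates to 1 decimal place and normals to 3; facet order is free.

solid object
 facet normal -0.705 -0.438 0.557
  outer loop
   vertex 3.4 1.4 4.7
   vertex 1.0 4.5 4.1
   vertex 0.6 4.0 3.2
  endloop
 endfacet
 facet normal -0.640 -0.176 -0.748
  outer loop
   vertex 2.9 0.3 2.1
   vertex 0.6 4.0 3.2
   vertex 4.5 0.0 0.8
  endloop
 endfacet
 facet normal -0.730 -0.567 0.380
  outer loop
   vertex 2.9 0.3 2.1
   vertex 3.4 1.4 4.7
   vertex 0.6 4.0 3.2
  endloop
 endfacet
 facet normal -0.164 0.385 -0.908
  outer loop
   vertex 3.0 2.9 2.3
   vertex 4.5 0.0 0.8
   vertex 0.6 4.0 3.2
  endloop
 endfacet
 facet normal 0.177 0.825 -0.537
  outer loop
   vertex 3.0 2.9 2.3
   vertex 0.6 4.0 3.2
   vertex 1.0 4.5 4.1
  endloop
 endfacet
 facet normal -0.123 -0.989 0.077
  outer loop
   vertex 4.2 0.2 2.9
   vertex 2.9 0.3 2.1
   vertex 4.5 0.0 0.8
  endloop
 endfacet
 facet normal -0.324 -0.847 0.421
  outer loop
   vertex 4.2 0.2 2.9
   vertex 3.4 1.4 4.7
   vertex 2.9 0.3 2.1
  endloop
 endfacet
 facet normal 0.121 0.278 0.953
  outer loop
   vertex 3.2 3.2 4.2
   vertex 1.0 4.5 4.1
   vertex 3.4 1.4 4.7
  endloop
 endfacet
 facet normal 0.506 0.842 -0.186
  outer loop
   vertex 3.2 3.2 4.2
   vertex 3.0 2.9 2.3
   vertex 1.0 4.5 4.1
  endloop
 endfacet
 facet normal 0.938 0.186 0.293
  outer loop
   vertex 3.2 3.2 4.2
   vertex 3.4 1.4 4.7
   vertex 4.2 0.2 2.9
  endloop
 endfacet
 facet normal 0.837 0.521 -0.170
  outer loop
   vertex 3.2 3.2 4.2
   vertex 4.5 0.0 0.8
   vertex 3.0 2.9 2.3
  endloop
 endfacet
 facet normal 0.956 0.271 0.111
  outer loop
   vertex 3.2 3.2 4.2
   vertex 4.2 0.2 2.9
   vertex 4.5 0.0 0.8
  endloop
 endfacet
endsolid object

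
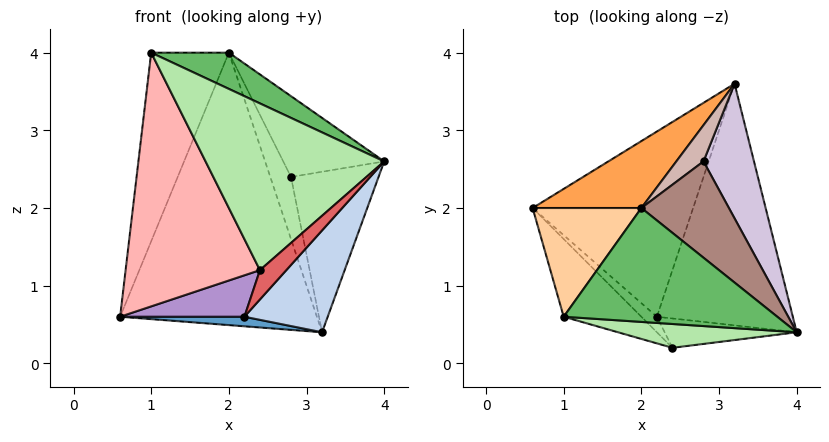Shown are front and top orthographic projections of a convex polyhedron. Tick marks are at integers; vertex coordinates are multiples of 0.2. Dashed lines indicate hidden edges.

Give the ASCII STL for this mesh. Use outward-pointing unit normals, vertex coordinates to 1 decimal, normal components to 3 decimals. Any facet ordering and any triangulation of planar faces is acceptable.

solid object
 facet normal -0.045 -0.051 -0.998
  outer loop
   vertex 2.2 0.6 0.6
   vertex 0.6 2.0 0.6
   vertex 3.2 3.6 0.4
  endloop
 endfacet
 facet normal 0.700 -0.277 -0.658
  outer loop
   vertex 2.2 0.6 0.6
   vertex 3.2 3.6 0.4
   vertex 4.0 0.4 2.6
  endloop
 endfacet
 facet normal -0.501 0.840 0.206
  outer loop
   vertex 2.0 2.0 4.0
   vertex 3.2 3.6 0.4
   vertex 0.6 2.0 0.6
  endloop
 endfacet
 facet normal -0.772 0.551 0.318
  outer loop
   vertex 2.0 2.0 4.0
   vertex 0.6 2.0 0.6
   vertex 1.0 0.6 4.0
  endloop
 endfacet
 facet normal 0.391 -0.279 0.877
  outer loop
   vertex 2.0 2.0 4.0
   vertex 1.0 0.6 4.0
   vertex 4.0 0.4 2.6
  endloop
 endfacet
 facet normal 0.000 -0.990 0.141
  outer loop
   vertex 2.4 0.2 1.2
   vertex 4.0 0.4 2.6
   vertex 1.0 0.6 4.0
  endloop
 endfacet
 facet normal 0.577 -0.577 -0.577
  outer loop
   vertex 2.4 0.2 1.2
   vertex 2.2 0.6 0.6
   vertex 4.0 0.4 2.6
  endloop
 endfacet
 facet normal -0.651 -0.725 -0.222
  outer loop
   vertex 2.4 0.2 1.2
   vertex 1.0 0.6 4.0
   vertex 0.6 2.0 0.6
  endloop
 endfacet
 facet normal -0.634 -0.724 -0.272
  outer loop
   vertex 2.4 0.2 1.2
   vertex 0.6 2.0 0.6
   vertex 2.2 0.6 0.6
  endloop
 endfacet
 facet normal 0.792 0.468 0.392
  outer loop
   vertex 2.8 2.6 2.4
   vertex 4.0 0.4 2.6
   vertex 3.2 3.6 0.4
  endloop
 endfacet
 facet normal 0.724 0.443 0.528
  outer loop
   vertex 2.8 2.6 2.4
   vertex 2.0 2.0 4.0
   vertex 4.0 0.4 2.6
  endloop
 endfacet
 facet normal 0.339 0.813 0.474
  outer loop
   vertex 2.8 2.6 2.4
   vertex 3.2 3.6 0.4
   vertex 2.0 2.0 4.0
  endloop
 endfacet
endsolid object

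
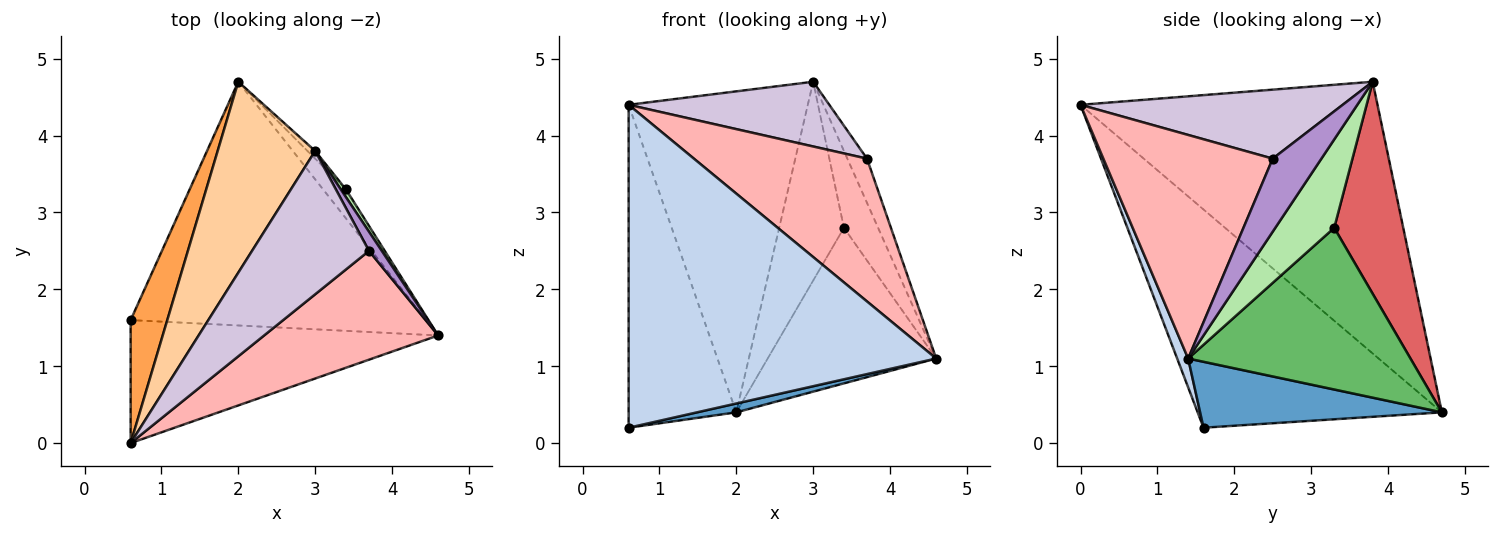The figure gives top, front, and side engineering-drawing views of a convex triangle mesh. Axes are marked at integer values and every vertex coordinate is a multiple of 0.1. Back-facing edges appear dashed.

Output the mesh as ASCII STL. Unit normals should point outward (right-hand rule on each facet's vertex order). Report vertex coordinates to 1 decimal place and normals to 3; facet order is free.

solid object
 facet normal 0.218 -0.035 -0.975
  outer loop
   vertex 2.0 4.7 0.4
   vertex 4.6 1.4 1.1
   vertex 0.6 1.6 0.2
  endloop
 endfacet
 facet normal 0.033 -0.934 -0.356
  outer loop
   vertex 0.6 0.0 4.4
   vertex 0.6 1.6 0.2
   vertex 4.6 1.4 1.1
  endloop
 endfacet
 facet normal -0.904 0.399 0.152
  outer loop
   vertex 0.6 0.0 4.4
   vertex 2.0 4.7 0.4
   vertex 0.6 1.6 0.2
  endloop
 endfacet
 facet normal -0.819 0.494 0.294
  outer loop
   vertex 3.0 3.8 4.7
   vertex 2.0 4.7 0.4
   vertex 0.6 0.0 4.4
  endloop
 endfacet
 facet normal 0.792 0.600 -0.112
  outer loop
   vertex 3.4 3.3 2.8
   vertex 4.6 1.4 1.1
   vertex 2.0 4.7 0.4
  endloop
 endfacet
 facet normal 0.864 0.501 0.050
  outer loop
   vertex 3.4 3.3 2.8
   vertex 3.0 3.8 4.7
   vertex 4.6 1.4 1.1
  endloop
 endfacet
 facet normal 0.729 0.684 -0.026
  outer loop
   vertex 3.4 3.3 2.8
   vertex 2.0 4.7 0.4
   vertex 3.0 3.8 4.7
  endloop
 endfacet
 facet normal 0.614 -0.628 0.478
  outer loop
   vertex 3.7 2.5 3.7
   vertex 0.6 0.0 4.4
   vertex 4.6 1.4 1.1
  endloop
 endfacet
 facet normal 0.915 0.369 0.161
  outer loop
   vertex 3.7 2.5 3.7
   vertex 4.6 1.4 1.1
   vertex 3.0 3.8 4.7
  endloop
 endfacet
 facet normal 0.474 -0.362 0.803
  outer loop
   vertex 3.7 2.5 3.7
   vertex 3.0 3.8 4.7
   vertex 0.6 0.0 4.4
  endloop
 endfacet
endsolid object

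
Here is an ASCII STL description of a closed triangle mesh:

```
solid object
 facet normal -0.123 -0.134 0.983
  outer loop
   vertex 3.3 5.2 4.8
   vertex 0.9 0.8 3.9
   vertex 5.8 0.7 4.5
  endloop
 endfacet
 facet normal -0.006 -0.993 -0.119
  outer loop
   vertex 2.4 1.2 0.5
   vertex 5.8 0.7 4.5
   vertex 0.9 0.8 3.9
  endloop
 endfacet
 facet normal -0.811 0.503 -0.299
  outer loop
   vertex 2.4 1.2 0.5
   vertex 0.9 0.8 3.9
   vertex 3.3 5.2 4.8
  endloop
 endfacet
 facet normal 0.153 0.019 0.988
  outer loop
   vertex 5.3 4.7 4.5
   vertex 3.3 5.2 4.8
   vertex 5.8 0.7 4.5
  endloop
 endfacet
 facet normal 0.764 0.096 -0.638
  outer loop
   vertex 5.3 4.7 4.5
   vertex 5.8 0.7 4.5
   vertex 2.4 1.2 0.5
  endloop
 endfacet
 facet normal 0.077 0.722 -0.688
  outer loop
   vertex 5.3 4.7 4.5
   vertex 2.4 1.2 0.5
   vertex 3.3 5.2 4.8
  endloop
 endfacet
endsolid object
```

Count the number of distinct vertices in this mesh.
5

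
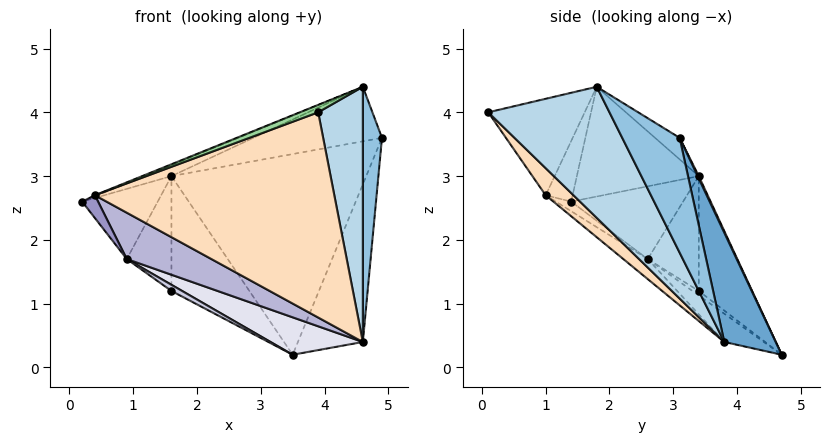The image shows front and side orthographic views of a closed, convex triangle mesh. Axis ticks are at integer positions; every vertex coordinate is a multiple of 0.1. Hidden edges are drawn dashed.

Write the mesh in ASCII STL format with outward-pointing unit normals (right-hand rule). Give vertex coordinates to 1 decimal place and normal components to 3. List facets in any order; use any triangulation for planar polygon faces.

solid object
 facet normal 0.617 0.779 0.113
  outer loop
   vertex 4.6 3.8 0.4
   vertex 3.5 4.7 0.2
   vertex 4.9 3.1 3.6
  endloop
 endfacet
 facet normal 0.937 -0.312 -0.156
  outer loop
   vertex 4.6 3.8 0.4
   vertex 4.9 3.1 3.6
   vertex 4.6 1.8 4.4
  endloop
 endfacet
 facet normal 0.925 -0.341 -0.170
  outer loop
   vertex 4.6 3.8 0.4
   vertex 4.6 1.8 4.4
   vertex 3.9 0.1 4.0
  endloop
 endfacet
 facet normal -0.384 0.085 0.919
  outer loop
   vertex 1.6 3.4 3.0
   vertex 0.2 1.4 2.6
   vertex 4.6 1.8 4.4
  endloop
 endfacet
 facet normal -0.103 0.538 0.836
  outer loop
   vertex 1.6 3.4 3.0
   vertex 4.6 1.8 4.4
   vertex 4.9 3.1 3.6
  endloop
 endfacet
 facet normal 0.005 0.906 0.424
  outer loop
   vertex 1.6 3.4 3.0
   vertex 4.9 3.1 3.6
   vertex 3.5 4.7 0.2
  endloop
 endfacet
 facet normal -0.565 0.825 0.000
  outer loop
   vertex 1.6 3.4 3.0
   vertex 3.5 4.7 0.2
   vertex 1.6 3.4 1.2
  endloop
 endfacet
 facet normal 0.082 -0.703 -0.707
  outer loop
   vertex 0.4 1.0 2.7
   vertex 4.6 3.8 0.4
   vertex 3.9 0.1 4.0
  endloop
 endfacet
 facet normal -0.381 0.040 0.924
  outer loop
   vertex 0.4 1.0 2.7
   vertex 4.6 1.8 4.4
   vertex 0.2 1.4 2.6
  endloop
 endfacet
 facet normal -0.363 -0.069 0.929
  outer loop
   vertex 0.4 1.0 2.7
   vertex 3.9 0.1 4.0
   vertex 4.6 1.8 4.4
  endloop
 endfacet
 facet normal -0.824 0.557 0.101
  outer loop
   vertex 0.9 2.6 1.7
   vertex 0.2 1.4 2.6
   vertex 1.6 3.4 3.0
  endloop
 endfacet
 facet normal -0.753 0.659 0.000
  outer loop
   vertex 0.9 2.6 1.7
   vertex 1.6 3.4 3.0
   vertex 1.6 3.4 1.2
  endloop
 endfacet
 facet normal -0.384 -0.400 -0.832
  outer loop
   vertex 0.9 2.6 1.7
   vertex 0.4 1.0 2.7
   vertex 0.2 1.4 2.6
  endloop
 endfacet
 facet normal -0.142 -0.492 -0.859
  outer loop
   vertex 0.9 2.6 1.7
   vertex 4.6 3.8 0.4
   vertex 0.4 1.0 2.7
  endloop
 endfacet
 facet normal -0.222 -0.370 -0.902
  outer loop
   vertex 0.9 2.6 1.7
   vertex 1.6 3.4 1.2
   vertex 3.5 4.7 0.2
  endloop
 endfacet
 facet normal -0.178 -0.416 -0.892
  outer loop
   vertex 0.9 2.6 1.7
   vertex 3.5 4.7 0.2
   vertex 4.6 3.8 0.4
  endloop
 endfacet
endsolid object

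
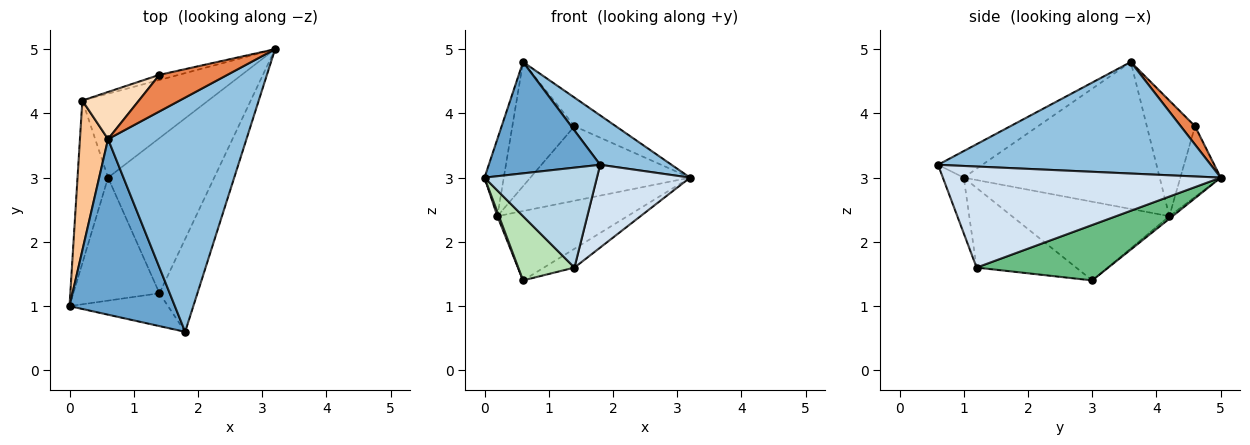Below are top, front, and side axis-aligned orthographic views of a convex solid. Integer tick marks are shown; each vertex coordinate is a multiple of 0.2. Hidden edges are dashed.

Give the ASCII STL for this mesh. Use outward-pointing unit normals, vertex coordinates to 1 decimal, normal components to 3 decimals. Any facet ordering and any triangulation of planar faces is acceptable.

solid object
 facet normal -0.208 -0.524 0.826
  outer loop
   vertex 0.6 3.6 4.8
   vertex 0.0 1.0 3.0
   vertex 1.8 0.6 3.2
  endloop
 endfacet
 facet normal 0.619 -0.162 0.768
  outer loop
   vertex 0.6 3.6 4.8
   vertex 1.8 0.6 3.2
   vertex 3.2 5.0 3.0
  endloop
 endfacet
 facet normal -0.174 -0.936 -0.307
  outer loop
   vertex 1.4 1.2 1.6
   vertex 1.8 0.6 3.2
   vertex 0.0 1.0 3.0
  endloop
 endfacet
 facet normal 0.893 -0.299 -0.336
  outer loop
   vertex 1.4 1.2 1.6
   vertex 3.2 5.0 3.0
   vertex 1.8 0.6 3.2
  endloop
 endfacet
 facet normal 0.208 0.603 0.770
  outer loop
   vertex 1.4 4.6 3.8
   vertex 0.6 3.6 4.8
   vertex 3.2 5.0 3.0
  endloop
 endfacet
 facet normal -0.245 0.967 -0.067
  outer loop
   vertex 0.2 4.2 2.4
   vertex 1.4 4.6 3.8
   vertex 3.2 5.0 3.0
  endloop
 endfacet
 facet normal -0.978 0.096 0.187
  outer loop
   vertex 0.2 4.2 2.4
   vertex 0.0 1.0 3.0
   vertex 0.6 3.6 4.8
  endloop
 endfacet
 facet normal -0.587 0.757 0.287
  outer loop
   vertex 0.2 4.2 2.4
   vertex 0.6 3.6 4.8
   vertex 1.4 4.6 3.8
  endloop
 endfacet
 facet normal 0.460 0.107 -0.881
  outer loop
   vertex 0.6 3.0 1.4
   vertex 3.2 5.0 3.0
   vertex 1.4 1.2 1.6
  endloop
 endfacet
 facet normal -0.016 0.637 -0.771
  outer loop
   vertex 0.6 3.0 1.4
   vertex 0.2 4.2 2.4
   vertex 3.2 5.0 3.0
  endloop
 endfacet
 facet normal -0.634 -0.358 -0.685
  outer loop
   vertex 0.6 3.0 1.4
   vertex 1.4 1.2 1.6
   vertex 0.0 1.0 3.0
  endloop
 endfacet
 facet normal -0.932 -0.010 -0.362
  outer loop
   vertex 0.6 3.0 1.4
   vertex 0.0 1.0 3.0
   vertex 0.2 4.2 2.4
  endloop
 endfacet
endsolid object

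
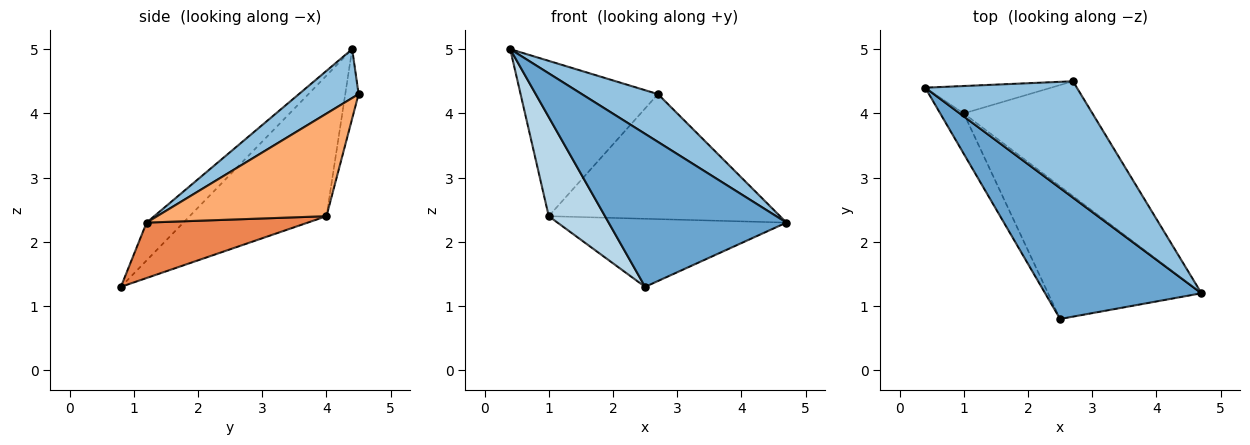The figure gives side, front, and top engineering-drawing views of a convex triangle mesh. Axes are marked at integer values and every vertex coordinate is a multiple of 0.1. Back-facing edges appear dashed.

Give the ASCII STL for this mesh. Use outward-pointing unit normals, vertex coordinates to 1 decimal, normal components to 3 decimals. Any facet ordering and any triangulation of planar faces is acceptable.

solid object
 facet normal -0.155 -0.751 0.642
  outer loop
   vertex 2.5 0.8 1.3
   vertex 4.7 1.2 2.3
   vertex 0.4 4.4 5.0
  endloop
 endfacet
 facet normal 0.286 -0.364 0.886
  outer loop
   vertex 2.7 4.5 4.3
   vertex 0.4 4.4 5.0
   vertex 4.7 1.2 2.3
  endloop
 endfacet
 facet normal -0.914 -0.376 -0.153
  outer loop
   vertex 1.0 4.0 2.4
   vertex 2.5 0.8 1.3
   vertex 0.4 4.4 5.0
  endloop
 endfacet
 facet normal -0.095 0.980 -0.173
  outer loop
   vertex 1.0 4.0 2.4
   vertex 0.4 4.4 5.0
   vertex 2.7 4.5 4.3
  endloop
 endfacet
 facet normal 0.306 0.435 -0.847
  outer loop
   vertex 1.0 4.0 2.4
   vertex 4.7 1.2 2.3
   vertex 2.5 0.8 1.3
  endloop
 endfacet
 facet normal 0.475 0.648 -0.595
  outer loop
   vertex 1.0 4.0 2.4
   vertex 2.7 4.5 4.3
   vertex 4.7 1.2 2.3
  endloop
 endfacet
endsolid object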